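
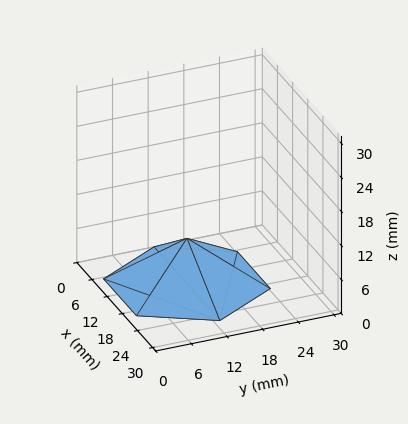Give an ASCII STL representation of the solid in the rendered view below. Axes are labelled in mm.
Reading the render: the shape is a regular 6-sided pyramid, base circumscribed radius ≈ 13 mm, apex at z ≈ 8 mm (dimensions read to the nearest mm from the axis ticks). For the STL, each face is triangulated and given an outward normal.

solid part
  facet normal 0.0000 0.0000 -1.0000
    outer loop
      vertex 6.500 24.258 0.000
      vertex 19.500 24.258 0.000
      vertex 26.000 13.000 0.000
    endloop
  endfacet
  facet normal 0.0000 0.0000 -1.0000
    outer loop
      vertex 0.000 13.000 0.000
      vertex 6.500 24.258 0.000
      vertex 26.000 13.000 0.000
    endloop
  endfacet
  facet normal 0.0000 0.0000 -1.0000
    outer loop
      vertex 6.500 1.742 0.000
      vertex 0.000 13.000 0.000
      vertex 26.000 13.000 0.000
    endloop
  endfacet
  facet normal 0.0000 0.0000 -1.0000
    outer loop
      vertex 19.500 1.742 0.000
      vertex 6.500 1.742 0.000
      vertex 26.000 13.000 0.000
    endloop
  endfacet
  facet normal 0.5016 0.2896 0.8152
    outer loop
      vertex 26.000 13.000 0.000
      vertex 19.500 24.258 0.000
      vertex 13.000 13.000 8.000
    endloop
  endfacet
  facet normal 0.0000 0.5793 0.8151
    outer loop
      vertex 19.500 24.258 0.000
      vertex 6.500 24.258 0.000
      vertex 13.000 13.000 8.000
    endloop
  endfacet
  facet normal -0.5016 0.2896 0.8152
    outer loop
      vertex 6.500 24.258 0.000
      vertex 0.000 13.000 0.000
      vertex 13.000 13.000 8.000
    endloop
  endfacet
  facet normal -0.5016 -0.2896 0.8152
    outer loop
      vertex 0.000 13.000 0.000
      vertex 6.500 1.742 0.000
      vertex 13.000 13.000 8.000
    endloop
  endfacet
  facet normal 0.0000 -0.5793 0.8151
    outer loop
      vertex 6.500 1.742 0.000
      vertex 19.500 1.742 0.000
      vertex 13.000 13.000 8.000
    endloop
  endfacet
  facet normal 0.5016 -0.2896 0.8152
    outer loop
      vertex 19.500 1.742 0.000
      vertex 26.000 13.000 0.000
      vertex 13.000 13.000 8.000
    endloop
  endfacet
endsolid part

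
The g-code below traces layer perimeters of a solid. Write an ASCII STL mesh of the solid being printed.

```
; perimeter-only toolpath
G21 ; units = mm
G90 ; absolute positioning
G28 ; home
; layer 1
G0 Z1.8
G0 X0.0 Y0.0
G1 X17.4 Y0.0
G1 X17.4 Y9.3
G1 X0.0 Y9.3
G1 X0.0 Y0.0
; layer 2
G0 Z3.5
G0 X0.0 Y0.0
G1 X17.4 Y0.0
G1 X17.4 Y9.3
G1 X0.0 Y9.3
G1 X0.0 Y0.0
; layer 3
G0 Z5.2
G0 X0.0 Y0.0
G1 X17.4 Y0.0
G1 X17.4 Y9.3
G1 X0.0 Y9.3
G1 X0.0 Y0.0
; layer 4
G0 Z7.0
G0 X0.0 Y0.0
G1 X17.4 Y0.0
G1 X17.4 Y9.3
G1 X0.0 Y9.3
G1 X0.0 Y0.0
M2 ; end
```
solid part
  facet normal 0.0000 0.0000 -1.0000
    outer loop
      vertex 17.4 9.3 0.0
      vertex 17.4 0.0 0.0
      vertex 0.0 0.0 0.0
    endloop
  endfacet
  facet normal 0.0000 0.0000 -1.0000
    outer loop
      vertex 0.0 9.3 0.0
      vertex 17.4 9.3 0.0
      vertex 0.0 0.0 0.0
    endloop
  endfacet
  facet normal 0.0000 0.0000 1.0000
    outer loop
      vertex 0.0 0.0 7.0
      vertex 17.4 0.0 7.0
      vertex 17.4 9.3 7.0
    endloop
  endfacet
  facet normal 0.0000 0.0000 1.0000
    outer loop
      vertex 0.0 0.0 7.0
      vertex 17.4 9.3 7.0
      vertex 0.0 9.3 7.0
    endloop
  endfacet
  facet normal 0.0000 -1.0000 0.0000
    outer loop
      vertex 0.0 0.0 0.0
      vertex 17.4 0.0 0.0
      vertex 17.4 0.0 7.0
    endloop
  endfacet
  facet normal 0.0000 -1.0000 0.0000
    outer loop
      vertex 0.0 0.0 0.0
      vertex 17.4 0.0 7.0
      vertex 0.0 0.0 7.0
    endloop
  endfacet
  facet normal 0.0000 1.0000 0.0000
    outer loop
      vertex 17.4 9.3 7.0
      vertex 17.4 9.3 0.0
      vertex 0.0 9.3 0.0
    endloop
  endfacet
  facet normal 0.0000 1.0000 0.0000
    outer loop
      vertex 0.0 9.3 7.0
      vertex 17.4 9.3 7.0
      vertex 0.0 9.3 0.0
    endloop
  endfacet
  facet normal -1.0000 0.0000 0.0000
    outer loop
      vertex 0.0 9.3 7.0
      vertex 0.0 9.3 0.0
      vertex 0.0 0.0 0.0
    endloop
  endfacet
  facet normal -1.0000 0.0000 0.0000
    outer loop
      vertex 0.0 0.0 7.0
      vertex 0.0 9.3 7.0
      vertex 0.0 0.0 0.0
    endloop
  endfacet
  facet normal 1.0000 0.0000 0.0000
    outer loop
      vertex 17.4 0.0 0.0
      vertex 17.4 9.3 0.0
      vertex 17.4 9.3 7.0
    endloop
  endfacet
  facet normal 1.0000 0.0000 0.0000
    outer loop
      vertex 17.4 0.0 0.0
      vertex 17.4 9.3 7.0
      vertex 17.4 0.0 7.0
    endloop
  endfacet
endsolid part

The G0 Z moves step by Δz≈1.8 mm. Every layer's G1 loop is the same polygon, so the solid is a straight extrusion of it from z=0 to z≈7. Closing with flat bottom and top caps and triangulating gives 12 facets — a rectangular box, roughly 17.4 × 9.3 mm footprint and 7 mm tall.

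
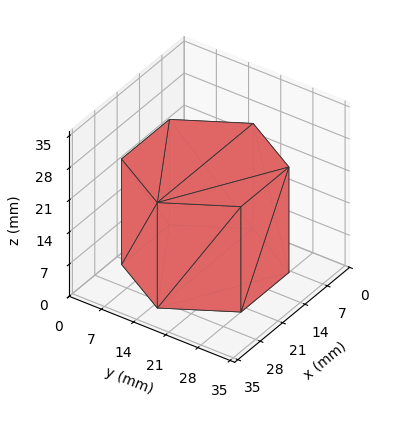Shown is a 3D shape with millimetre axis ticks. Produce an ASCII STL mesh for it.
Reading the render: the shape is a regular 6-sided prism (a cylinder approximated with 6 flat sides), circumscribed radius ≈ 15 mm, height ≈ 23 mm (dimensions read to the nearest mm from the axis ticks). For the STL, each face is triangulated and given an outward normal.

solid part
  facet normal 0.0000 0.0000 -1.0000
    outer loop
      vertex 7.50 27.99 0.00
      vertex 22.50 27.99 0.00
      vertex 30.00 15.00 0.00
    endloop
  endfacet
  facet normal 0.0000 0.0000 -1.0000
    outer loop
      vertex 0.00 15.00 0.00
      vertex 7.50 27.99 0.00
      vertex 30.00 15.00 0.00
    endloop
  endfacet
  facet normal 0.0000 0.0000 -1.0000
    outer loop
      vertex 7.50 2.01 0.00
      vertex 0.00 15.00 0.00
      vertex 30.00 15.00 0.00
    endloop
  endfacet
  facet normal 0.0000 0.0000 -1.0000
    outer loop
      vertex 22.50 2.01 0.00
      vertex 7.50 2.01 0.00
      vertex 30.00 15.00 0.00
    endloop
  endfacet
  facet normal 0.0000 0.0000 1.0000
    outer loop
      vertex 30.00 15.00 23.00
      vertex 22.50 27.99 23.00
      vertex 7.50 27.99 23.00
    endloop
  endfacet
  facet normal 0.0000 0.0000 1.0000
    outer loop
      vertex 30.00 15.00 23.00
      vertex 7.50 27.99 23.00
      vertex 0.00 15.00 23.00
    endloop
  endfacet
  facet normal 0.0000 0.0000 1.0000
    outer loop
      vertex 30.00 15.00 23.00
      vertex 0.00 15.00 23.00
      vertex 7.50 2.01 23.00
    endloop
  endfacet
  facet normal 0.0000 0.0000 1.0000
    outer loop
      vertex 30.00 15.00 23.00
      vertex 7.50 2.01 23.00
      vertex 22.50 2.01 23.00
    endloop
  endfacet
  facet normal 0.8660 0.5000 0.0000
    outer loop
      vertex 30.00 15.00 0.00
      vertex 22.50 27.99 0.00
      vertex 22.50 27.99 23.00
    endloop
  endfacet
  facet normal 0.8660 0.5000 0.0000
    outer loop
      vertex 30.00 15.00 0.00
      vertex 22.50 27.99 23.00
      vertex 30.00 15.00 23.00
    endloop
  endfacet
  facet normal 0.0000 1.0000 0.0000
    outer loop
      vertex 22.50 27.99 0.00
      vertex 7.50 27.99 0.00
      vertex 7.50 27.99 23.00
    endloop
  endfacet
  facet normal 0.0000 1.0000 0.0000
    outer loop
      vertex 22.50 27.99 0.00
      vertex 7.50 27.99 23.00
      vertex 22.50 27.99 23.00
    endloop
  endfacet
  facet normal -0.8660 0.5000 0.0000
    outer loop
      vertex 7.50 27.99 0.00
      vertex 0.00 15.00 0.00
      vertex 0.00 15.00 23.00
    endloop
  endfacet
  facet normal -0.8660 0.5000 0.0000
    outer loop
      vertex 7.50 27.99 0.00
      vertex 0.00 15.00 23.00
      vertex 7.50 27.99 23.00
    endloop
  endfacet
  facet normal -0.8660 -0.5000 0.0000
    outer loop
      vertex 0.00 15.00 0.00
      vertex 7.50 2.01 0.00
      vertex 7.50 2.01 23.00
    endloop
  endfacet
  facet normal -0.8660 -0.5000 0.0000
    outer loop
      vertex 0.00 15.00 0.00
      vertex 7.50 2.01 23.00
      vertex 0.00 15.00 23.00
    endloop
  endfacet
  facet normal 0.0000 -1.0000 0.0000
    outer loop
      vertex 7.50 2.01 0.00
      vertex 22.50 2.01 0.00
      vertex 22.50 2.01 23.00
    endloop
  endfacet
  facet normal 0.0000 -1.0000 0.0000
    outer loop
      vertex 7.50 2.01 0.00
      vertex 22.50 2.01 23.00
      vertex 7.50 2.01 23.00
    endloop
  endfacet
  facet normal 0.8660 -0.5000 0.0000
    outer loop
      vertex 22.50 2.01 0.00
      vertex 30.00 15.00 0.00
      vertex 30.00 15.00 23.00
    endloop
  endfacet
  facet normal 0.8660 -0.5000 0.0000
    outer loop
      vertex 22.50 2.01 0.00
      vertex 30.00 15.00 23.00
      vertex 22.50 2.01 23.00
    endloop
  endfacet
endsolid part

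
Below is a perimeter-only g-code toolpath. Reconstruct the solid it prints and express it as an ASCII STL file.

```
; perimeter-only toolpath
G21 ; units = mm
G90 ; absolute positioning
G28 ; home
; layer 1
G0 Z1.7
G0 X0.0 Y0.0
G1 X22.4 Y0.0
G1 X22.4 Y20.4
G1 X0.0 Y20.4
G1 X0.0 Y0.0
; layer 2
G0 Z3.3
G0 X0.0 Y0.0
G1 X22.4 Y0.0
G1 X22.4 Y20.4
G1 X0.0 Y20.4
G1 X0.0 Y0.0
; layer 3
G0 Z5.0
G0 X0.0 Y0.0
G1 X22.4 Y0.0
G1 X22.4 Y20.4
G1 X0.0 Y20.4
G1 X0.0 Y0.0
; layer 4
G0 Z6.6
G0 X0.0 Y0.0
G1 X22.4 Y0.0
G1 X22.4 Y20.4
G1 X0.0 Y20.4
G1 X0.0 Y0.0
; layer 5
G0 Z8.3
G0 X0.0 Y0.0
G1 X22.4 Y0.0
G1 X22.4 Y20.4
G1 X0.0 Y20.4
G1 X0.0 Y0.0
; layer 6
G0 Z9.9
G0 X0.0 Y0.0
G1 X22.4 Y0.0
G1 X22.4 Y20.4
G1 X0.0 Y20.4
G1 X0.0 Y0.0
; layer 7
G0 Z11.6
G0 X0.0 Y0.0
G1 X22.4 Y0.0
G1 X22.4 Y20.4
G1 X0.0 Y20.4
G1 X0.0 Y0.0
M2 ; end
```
solid part
  facet normal 0.0000 0.0000 -1.0000
    outer loop
      vertex 22.4 20.4 0.0
      vertex 22.4 0.0 0.0
      vertex 0.0 0.0 0.0
    endloop
  endfacet
  facet normal 0.0000 0.0000 -1.0000
    outer loop
      vertex 0.0 20.4 0.0
      vertex 22.4 20.4 0.0
      vertex 0.0 0.0 0.0
    endloop
  endfacet
  facet normal 0.0000 0.0000 1.0000
    outer loop
      vertex 0.0 0.0 11.6
      vertex 22.4 0.0 11.6
      vertex 22.4 20.4 11.6
    endloop
  endfacet
  facet normal 0.0000 0.0000 1.0000
    outer loop
      vertex 0.0 0.0 11.6
      vertex 22.4 20.4 11.6
      vertex 0.0 20.4 11.6
    endloop
  endfacet
  facet normal 0.0000 -1.0000 0.0000
    outer loop
      vertex 0.0 0.0 0.0
      vertex 22.4 0.0 0.0
      vertex 22.4 0.0 11.6
    endloop
  endfacet
  facet normal 0.0000 -1.0000 0.0000
    outer loop
      vertex 0.0 0.0 0.0
      vertex 22.4 0.0 11.6
      vertex 0.0 0.0 11.6
    endloop
  endfacet
  facet normal 0.0000 1.0000 0.0000
    outer loop
      vertex 22.4 20.4 11.6
      vertex 22.4 20.4 0.0
      vertex 0.0 20.4 0.0
    endloop
  endfacet
  facet normal 0.0000 1.0000 0.0000
    outer loop
      vertex 0.0 20.4 11.6
      vertex 22.4 20.4 11.6
      vertex 0.0 20.4 0.0
    endloop
  endfacet
  facet normal -1.0000 0.0000 0.0000
    outer loop
      vertex 0.0 20.4 11.6
      vertex 0.0 20.4 0.0
      vertex 0.0 0.0 0.0
    endloop
  endfacet
  facet normal -1.0000 0.0000 0.0000
    outer loop
      vertex 0.0 0.0 11.6
      vertex 0.0 20.4 11.6
      vertex 0.0 0.0 0.0
    endloop
  endfacet
  facet normal 1.0000 0.0000 0.0000
    outer loop
      vertex 22.4 0.0 0.0
      vertex 22.4 20.4 0.0
      vertex 22.4 20.4 11.6
    endloop
  endfacet
  facet normal 1.0000 0.0000 0.0000
    outer loop
      vertex 22.4 0.0 0.0
      vertex 22.4 20.4 11.6
      vertex 22.4 0.0 11.6
    endloop
  endfacet
endsolid part

The G0 Z moves step by Δz≈1.7 mm. Every layer's G1 loop is the same polygon, so the solid is a straight extrusion of it from z=0 to z≈11.6. Closing with flat bottom and top caps and triangulating gives 12 facets — a rectangular box, roughly 22.4 × 20.4 mm footprint and 11.6 mm tall.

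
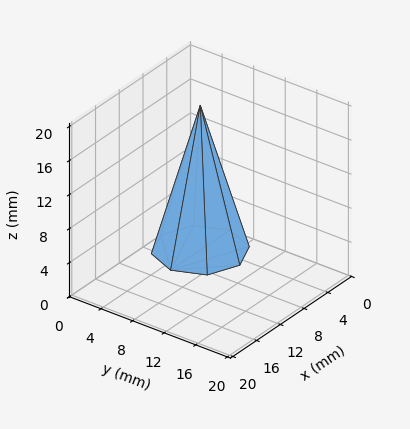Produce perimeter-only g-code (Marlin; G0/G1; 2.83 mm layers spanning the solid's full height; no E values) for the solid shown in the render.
Reading the render: the shape is a regular 8-sided pyramid, base circumscribed radius ≈ 5 mm, apex at z ≈ 17 mm (dimensions read to the nearest mm from the axis ticks). For the g-code, the solid's height is divided into equal slices at the stated Δz and each level perimeter traced with G1 moves after a G0 lift.

; perimeter-only toolpath
G21 ; units = mm
G90 ; absolute positioning
G28 ; home
; layer 1
G0 Z2.83
G0 X9.17 Y5.00
G1 X7.95 Y7.95
G1 X5.00 Y9.17
G1 X2.05 Y7.95
G1 X0.83 Y5.00
G1 X2.05 Y2.05
G1 X5.00 Y0.83
G1 X7.95 Y2.05
G1 X9.17 Y5.00
; layer 2
G0 Z5.67
G0 X8.33 Y5.00
G1 X7.36 Y7.36
G1 X5.00 Y8.33
G1 X2.64 Y7.36
G1 X1.67 Y5.00
G1 X2.64 Y2.64
G1 X5.00 Y1.67
G1 X7.36 Y2.64
G1 X8.33 Y5.00
; layer 3
G0 Z8.50
G0 X7.50 Y5.00
G1 X6.77 Y6.77
G1 X5.00 Y7.50
G1 X3.23 Y6.77
G1 X2.50 Y5.00
G1 X3.23 Y3.23
G1 X5.00 Y2.50
G1 X6.77 Y3.23
G1 X7.50 Y5.00
; layer 4
G0 Z11.33
G0 X6.67 Y5.00
G1 X6.18 Y6.18
G1 X5.00 Y6.67
G1 X3.82 Y6.18
G1 X3.33 Y5.00
G1 X3.82 Y3.82
G1 X5.00 Y3.33
G1 X6.18 Y3.82
G1 X6.67 Y5.00
; layer 5
G0 Z14.17
G0 X5.83 Y5.00
G1 X5.59 Y5.59
G1 X5.00 Y5.83
G1 X4.41 Y5.59
G1 X4.17 Y5.00
G1 X4.41 Y4.41
G1 X5.00 Y4.17
G1 X5.59 Y4.41
G1 X5.83 Y5.00
M2 ; end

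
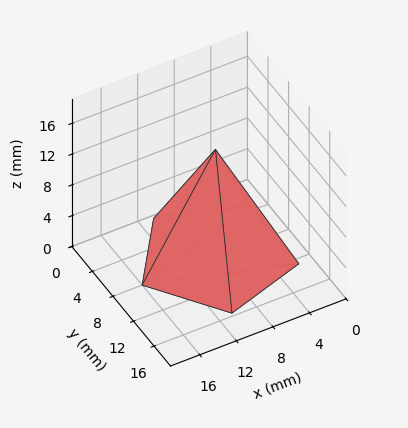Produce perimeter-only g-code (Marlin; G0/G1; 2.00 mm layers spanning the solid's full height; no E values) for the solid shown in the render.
Reading the render: the shape is a regular 5-sided pyramid, base circumscribed radius ≈ 8 mm, apex at z ≈ 14 mm (dimensions read to the nearest mm from the axis ticks). For the g-code, the solid's height is divided into equal slices at the stated Δz and each level perimeter traced with G1 moves after a G0 lift.

; perimeter-only toolpath
G21 ; units = mm
G90 ; absolute positioning
G28 ; home
; layer 1
G0 Z2.00
G0 X14.86 Y8.00
G1 X10.12 Y14.52
G1 X2.45 Y12.03
G1 X2.45 Y3.97
G1 X10.12 Y1.48
G1 X14.86 Y8.00
; layer 2
G0 Z4.00
G0 X13.71 Y8.00
G1 X9.76 Y13.44
G1 X3.38 Y11.36
G1 X3.38 Y4.64
G1 X9.76 Y2.56
G1 X13.71 Y8.00
; layer 3
G0 Z6.00
G0 X12.57 Y8.00
G1 X9.41 Y12.35
G1 X4.30 Y10.69
G1 X4.30 Y5.31
G1 X9.41 Y3.65
G1 X12.57 Y8.00
; layer 4
G0 Z8.00
G0 X11.43 Y8.00
G1 X9.06 Y11.26
G1 X5.23 Y10.01
G1 X5.23 Y5.99
G1 X9.06 Y4.74
G1 X11.43 Y8.00
; layer 5
G0 Z10.00
G0 X10.29 Y8.00
G1 X8.71 Y10.17
G1 X6.15 Y9.34
G1 X6.15 Y6.66
G1 X8.71 Y5.83
G1 X10.29 Y8.00
; layer 6
G0 Z12.00
G0 X9.14 Y8.00
G1 X8.35 Y9.09
G1 X7.08 Y8.67
G1 X7.08 Y7.33
G1 X8.35 Y6.91
G1 X9.14 Y8.00
M2 ; end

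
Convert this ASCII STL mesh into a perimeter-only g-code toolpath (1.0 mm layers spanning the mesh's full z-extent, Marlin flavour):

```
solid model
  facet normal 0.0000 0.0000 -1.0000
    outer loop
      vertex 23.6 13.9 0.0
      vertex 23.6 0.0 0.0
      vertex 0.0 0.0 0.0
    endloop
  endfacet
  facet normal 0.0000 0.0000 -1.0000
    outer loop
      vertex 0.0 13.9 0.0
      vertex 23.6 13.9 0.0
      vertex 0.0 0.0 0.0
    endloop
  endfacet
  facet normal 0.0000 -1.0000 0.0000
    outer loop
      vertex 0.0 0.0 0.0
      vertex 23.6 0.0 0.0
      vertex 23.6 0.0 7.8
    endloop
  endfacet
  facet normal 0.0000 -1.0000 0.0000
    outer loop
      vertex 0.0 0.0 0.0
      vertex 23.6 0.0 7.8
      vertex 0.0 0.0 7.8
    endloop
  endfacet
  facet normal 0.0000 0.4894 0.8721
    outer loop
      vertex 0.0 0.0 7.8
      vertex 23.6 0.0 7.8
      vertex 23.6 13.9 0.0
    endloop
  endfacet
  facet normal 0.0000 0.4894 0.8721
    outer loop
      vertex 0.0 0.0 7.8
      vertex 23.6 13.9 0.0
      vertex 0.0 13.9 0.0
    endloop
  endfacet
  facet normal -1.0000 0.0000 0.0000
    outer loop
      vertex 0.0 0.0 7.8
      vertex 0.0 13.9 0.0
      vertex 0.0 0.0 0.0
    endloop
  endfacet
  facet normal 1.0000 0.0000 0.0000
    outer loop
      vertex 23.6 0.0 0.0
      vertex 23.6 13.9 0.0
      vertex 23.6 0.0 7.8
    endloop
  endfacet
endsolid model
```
; perimeter-only toolpath
G21 ; units = mm
G90 ; absolute positioning
G28 ; home
; layer 1
G0 Z1.0
G0 X0.0 Y0.0
G1 X23.6 Y0.0
G1 X23.6 Y12.2
G1 X0.0 Y12.2
G1 X0.0 Y0.0
; layer 2
G0 Z1.9
G0 X0.0 Y0.0
G1 X23.6 Y0.0
G1 X23.6 Y10.4
G1 X0.0 Y10.4
G1 X0.0 Y0.0
; layer 3
G0 Z2.9
G0 X0.0 Y0.0
G1 X23.6 Y0.0
G1 X23.6 Y8.7
G1 X0.0 Y8.7
G1 X0.0 Y0.0
; layer 4
G0 Z3.9
G0 X0.0 Y0.0
G1 X23.6 Y0.0
G1 X23.6 Y7.0
G1 X0.0 Y7.0
G1 X0.0 Y0.0
; layer 5
G0 Z4.9
G0 X0.0 Y0.0
G1 X23.6 Y0.0
G1 X23.6 Y5.2
G1 X0.0 Y5.2
G1 X0.0 Y0.0
; layer 6
G0 Z5.8
G0 X0.0 Y0.0
G1 X23.6 Y0.0
G1 X23.6 Y3.5
G1 X0.0 Y3.5
G1 X0.0 Y0.0
; layer 7
G0 Z6.8
G0 X0.0 Y0.0
G1 X23.6 Y0.0
G1 X23.6 Y1.7
G1 X0.0 Y1.7
G1 X0.0 Y0.0
M2 ; end

The solid is a wedge (ramp): 23.6 × 13.9 mm base, rising to 7.8 mm along the y=0 edge and sloping linearly to z=0 at y=13.9. Slicing at Δz = 1.0 mm — 8 equal slices spanning the solid's height, so layer i sits at z = i·h/8 — gives 7 non-empty perimeters. Each is a 4-segment closed polygon; G0 lifts to the layer z and rapids to the start vertex, then G1 traces the edges. The cross-section shrinks linearly with z (the slice at the apex is degenerate and omitted).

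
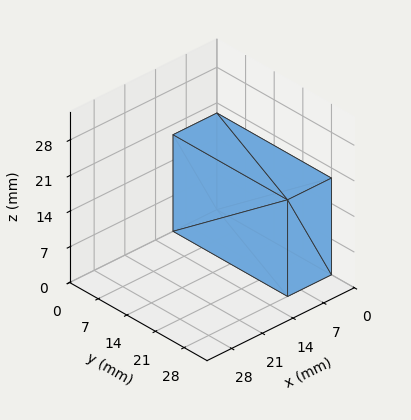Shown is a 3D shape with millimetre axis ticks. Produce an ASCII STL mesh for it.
Reading the render: the shape is a rectangular box, roughly 10 × 28 mm footprint and 19 mm tall (dimensions read to the nearest mm from the axis ticks). For the STL, each face is triangulated and given an outward normal.

solid part
  facet normal 0.0000 0.0000 -1.0000
    outer loop
      vertex 10.00 28.00 0.00
      vertex 10.00 0.00 0.00
      vertex 0.00 0.00 0.00
    endloop
  endfacet
  facet normal 0.0000 0.0000 -1.0000
    outer loop
      vertex 0.00 28.00 0.00
      vertex 10.00 28.00 0.00
      vertex 0.00 0.00 0.00
    endloop
  endfacet
  facet normal 0.0000 0.0000 1.0000
    outer loop
      vertex 0.00 0.00 19.00
      vertex 10.00 0.00 19.00
      vertex 10.00 28.00 19.00
    endloop
  endfacet
  facet normal 0.0000 0.0000 1.0000
    outer loop
      vertex 0.00 0.00 19.00
      vertex 10.00 28.00 19.00
      vertex 0.00 28.00 19.00
    endloop
  endfacet
  facet normal 0.0000 -1.0000 0.0000
    outer loop
      vertex 0.00 0.00 0.00
      vertex 10.00 0.00 0.00
      vertex 10.00 0.00 19.00
    endloop
  endfacet
  facet normal 0.0000 -1.0000 0.0000
    outer loop
      vertex 0.00 0.00 0.00
      vertex 10.00 0.00 19.00
      vertex 0.00 0.00 19.00
    endloop
  endfacet
  facet normal 0.0000 1.0000 0.0000
    outer loop
      vertex 10.00 28.00 19.00
      vertex 10.00 28.00 0.00
      vertex 0.00 28.00 0.00
    endloop
  endfacet
  facet normal 0.0000 1.0000 0.0000
    outer loop
      vertex 0.00 28.00 19.00
      vertex 10.00 28.00 19.00
      vertex 0.00 28.00 0.00
    endloop
  endfacet
  facet normal -1.0000 0.0000 0.0000
    outer loop
      vertex 0.00 28.00 19.00
      vertex 0.00 28.00 0.00
      vertex 0.00 0.00 0.00
    endloop
  endfacet
  facet normal -1.0000 0.0000 0.0000
    outer loop
      vertex 0.00 0.00 19.00
      vertex 0.00 28.00 19.00
      vertex 0.00 0.00 0.00
    endloop
  endfacet
  facet normal 1.0000 0.0000 0.0000
    outer loop
      vertex 10.00 0.00 0.00
      vertex 10.00 28.00 0.00
      vertex 10.00 28.00 19.00
    endloop
  endfacet
  facet normal 1.0000 0.0000 0.0000
    outer loop
      vertex 10.00 0.00 0.00
      vertex 10.00 28.00 19.00
      vertex 10.00 0.00 19.00
    endloop
  endfacet
endsolid part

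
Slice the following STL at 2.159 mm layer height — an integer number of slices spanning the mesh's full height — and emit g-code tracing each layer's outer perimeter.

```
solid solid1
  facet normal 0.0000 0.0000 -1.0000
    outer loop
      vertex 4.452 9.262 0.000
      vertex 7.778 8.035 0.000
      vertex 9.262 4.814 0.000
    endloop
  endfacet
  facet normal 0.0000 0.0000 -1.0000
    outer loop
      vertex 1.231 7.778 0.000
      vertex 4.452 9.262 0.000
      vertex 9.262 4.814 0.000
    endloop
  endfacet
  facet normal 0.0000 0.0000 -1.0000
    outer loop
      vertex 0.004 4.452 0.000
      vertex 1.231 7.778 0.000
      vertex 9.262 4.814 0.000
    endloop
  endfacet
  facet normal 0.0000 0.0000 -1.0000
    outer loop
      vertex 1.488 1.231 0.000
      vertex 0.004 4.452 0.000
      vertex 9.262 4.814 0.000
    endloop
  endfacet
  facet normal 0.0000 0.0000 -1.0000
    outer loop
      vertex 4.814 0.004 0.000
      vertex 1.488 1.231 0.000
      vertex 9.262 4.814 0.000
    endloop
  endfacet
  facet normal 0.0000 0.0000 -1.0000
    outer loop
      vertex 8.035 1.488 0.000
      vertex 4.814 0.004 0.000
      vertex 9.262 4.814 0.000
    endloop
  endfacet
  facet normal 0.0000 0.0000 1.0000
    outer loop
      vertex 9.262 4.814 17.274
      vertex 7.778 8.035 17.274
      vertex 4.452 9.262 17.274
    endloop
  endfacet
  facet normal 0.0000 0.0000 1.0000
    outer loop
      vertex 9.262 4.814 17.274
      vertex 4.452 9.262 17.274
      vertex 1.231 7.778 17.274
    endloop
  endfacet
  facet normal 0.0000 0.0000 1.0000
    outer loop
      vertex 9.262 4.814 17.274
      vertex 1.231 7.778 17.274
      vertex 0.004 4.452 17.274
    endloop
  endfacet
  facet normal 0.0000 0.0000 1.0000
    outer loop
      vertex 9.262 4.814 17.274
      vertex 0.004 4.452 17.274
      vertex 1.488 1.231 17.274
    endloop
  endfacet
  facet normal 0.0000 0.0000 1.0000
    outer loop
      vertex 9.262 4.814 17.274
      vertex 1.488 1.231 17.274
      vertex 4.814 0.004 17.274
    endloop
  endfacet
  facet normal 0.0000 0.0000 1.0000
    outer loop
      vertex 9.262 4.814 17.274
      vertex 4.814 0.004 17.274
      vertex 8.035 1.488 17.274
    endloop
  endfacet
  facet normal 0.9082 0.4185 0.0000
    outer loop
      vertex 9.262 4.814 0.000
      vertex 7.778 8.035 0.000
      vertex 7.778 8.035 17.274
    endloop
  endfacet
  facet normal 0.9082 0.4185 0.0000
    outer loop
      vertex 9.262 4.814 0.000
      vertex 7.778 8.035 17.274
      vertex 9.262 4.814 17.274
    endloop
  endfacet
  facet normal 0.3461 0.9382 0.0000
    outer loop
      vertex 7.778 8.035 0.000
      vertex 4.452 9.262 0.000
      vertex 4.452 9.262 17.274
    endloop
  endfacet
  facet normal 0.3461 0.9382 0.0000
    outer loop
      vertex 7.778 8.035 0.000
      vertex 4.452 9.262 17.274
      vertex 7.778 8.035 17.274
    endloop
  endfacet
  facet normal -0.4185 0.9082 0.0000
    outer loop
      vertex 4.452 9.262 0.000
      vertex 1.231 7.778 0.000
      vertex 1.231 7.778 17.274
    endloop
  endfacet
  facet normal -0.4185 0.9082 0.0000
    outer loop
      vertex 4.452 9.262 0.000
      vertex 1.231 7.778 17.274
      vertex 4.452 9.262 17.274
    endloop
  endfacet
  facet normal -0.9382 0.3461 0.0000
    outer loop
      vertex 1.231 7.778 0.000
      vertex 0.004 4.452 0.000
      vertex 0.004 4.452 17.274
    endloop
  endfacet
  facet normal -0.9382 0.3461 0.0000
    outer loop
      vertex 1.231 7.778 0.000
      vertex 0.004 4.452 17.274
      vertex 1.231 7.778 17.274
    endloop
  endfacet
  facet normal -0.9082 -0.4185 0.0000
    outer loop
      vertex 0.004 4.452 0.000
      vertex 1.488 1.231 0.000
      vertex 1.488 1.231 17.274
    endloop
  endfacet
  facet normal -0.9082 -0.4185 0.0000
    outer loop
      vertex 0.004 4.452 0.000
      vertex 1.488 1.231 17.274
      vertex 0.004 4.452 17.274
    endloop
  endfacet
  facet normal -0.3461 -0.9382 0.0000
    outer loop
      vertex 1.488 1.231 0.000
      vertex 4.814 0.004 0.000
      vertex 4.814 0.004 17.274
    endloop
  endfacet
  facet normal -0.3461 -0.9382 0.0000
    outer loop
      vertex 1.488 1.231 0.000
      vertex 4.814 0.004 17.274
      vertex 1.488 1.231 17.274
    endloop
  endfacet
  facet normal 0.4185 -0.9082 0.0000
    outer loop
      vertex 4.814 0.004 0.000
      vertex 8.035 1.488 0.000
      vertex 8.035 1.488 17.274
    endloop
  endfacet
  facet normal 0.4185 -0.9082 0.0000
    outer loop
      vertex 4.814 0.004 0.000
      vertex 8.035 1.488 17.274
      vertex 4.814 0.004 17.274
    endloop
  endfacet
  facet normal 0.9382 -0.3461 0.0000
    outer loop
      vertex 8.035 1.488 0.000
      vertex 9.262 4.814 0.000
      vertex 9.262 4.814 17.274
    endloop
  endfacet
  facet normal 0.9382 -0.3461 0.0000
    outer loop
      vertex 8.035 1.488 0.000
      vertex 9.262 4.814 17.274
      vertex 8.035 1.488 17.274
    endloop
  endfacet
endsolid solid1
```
; perimeter-only toolpath
G21 ; units = mm
G90 ; absolute positioning
G28 ; home
; layer 1
G0 Z2.159
G0 X9.262 Y4.814
G1 X7.778 Y8.035
G1 X4.452 Y9.262
G1 X1.231 Y7.778
G1 X0.004 Y4.452
G1 X1.488 Y1.231
G1 X4.814 Y0.004
G1 X8.035 Y1.488
G1 X9.262 Y4.814
; layer 2
G0 Z4.319
G0 X9.262 Y4.814
G1 X7.778 Y8.035
G1 X4.452 Y9.262
G1 X1.231 Y7.778
G1 X0.004 Y4.452
G1 X1.488 Y1.231
G1 X4.814 Y0.004
G1 X8.035 Y1.488
G1 X9.262 Y4.814
; layer 3
G0 Z6.478
G0 X9.262 Y4.814
G1 X7.778 Y8.035
G1 X4.452 Y9.262
G1 X1.231 Y7.778
G1 X0.004 Y4.452
G1 X1.488 Y1.231
G1 X4.814 Y0.004
G1 X8.035 Y1.488
G1 X9.262 Y4.814
; layer 4
G0 Z8.637
G0 X9.262 Y4.814
G1 X7.778 Y8.035
G1 X4.452 Y9.262
G1 X1.231 Y7.778
G1 X0.004 Y4.452
G1 X1.488 Y1.231
G1 X4.814 Y0.004
G1 X8.035 Y1.488
G1 X9.262 Y4.814
; layer 5
G0 Z10.796
G0 X9.262 Y4.814
G1 X7.778 Y8.035
G1 X4.452 Y9.262
G1 X1.231 Y7.778
G1 X0.004 Y4.452
G1 X1.488 Y1.231
G1 X4.814 Y0.004
G1 X8.035 Y1.488
G1 X9.262 Y4.814
; layer 6
G0 Z12.956
G0 X9.262 Y4.814
G1 X7.778 Y8.035
G1 X4.452 Y9.262
G1 X1.231 Y7.778
G1 X0.004 Y4.452
G1 X1.488 Y1.231
G1 X4.814 Y0.004
G1 X8.035 Y1.488
G1 X9.262 Y4.814
; layer 7
G0 Z15.115
G0 X9.262 Y4.814
G1 X7.778 Y8.035
G1 X4.452 Y9.262
G1 X1.231 Y7.778
G1 X0.004 Y4.452
G1 X1.488 Y1.231
G1 X4.814 Y0.004
G1 X8.035 Y1.488
G1 X9.262 Y4.814
; layer 8
G0 Z17.274
G0 X9.262 Y4.814
G1 X7.778 Y8.035
G1 X4.452 Y9.262
G1 X1.231 Y7.778
G1 X0.004 Y4.452
G1 X1.488 Y1.231
G1 X4.814 Y0.004
G1 X8.035 Y1.488
G1 X9.262 Y4.814
M2 ; end

The solid is a regular 8-sided prism (a cylinder approximated with 8 flat sides), circumscribed radius ≈ 4.63 mm, height ≈ 17.3 mm. Slicing at Δz = 2.159 mm — 8 equal slices spanning the solid's height, so layer i sits at z = i·h/8 — gives 8 non-empty perimeters. Each is a 8-segment closed polygon; G0 lifts to the layer z and rapids to the start vertex, then G1 traces the edges.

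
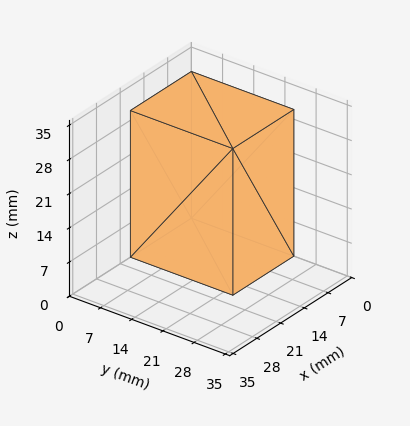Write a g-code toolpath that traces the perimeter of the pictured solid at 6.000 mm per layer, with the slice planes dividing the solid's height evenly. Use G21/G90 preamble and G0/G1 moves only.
Reading the render: the shape is a rectangular box, roughly 18 × 23 mm footprint and 30 mm tall (dimensions read to the nearest mm from the axis ticks). For the g-code, the solid's height is divided into equal slices at the stated Δz and each level perimeter traced with G1 moves after a G0 lift.

; perimeter-only toolpath
G21 ; units = mm
G90 ; absolute positioning
G28 ; home
; layer 1
G0 Z6.000
G0 X0.000 Y0.000
G1 X18.000 Y0.000
G1 X18.000 Y23.000
G1 X0.000 Y23.000
G1 X0.000 Y0.000
; layer 2
G0 Z12.000
G0 X0.000 Y0.000
G1 X18.000 Y0.000
G1 X18.000 Y23.000
G1 X0.000 Y23.000
G1 X0.000 Y0.000
; layer 3
G0 Z18.000
G0 X0.000 Y0.000
G1 X18.000 Y0.000
G1 X18.000 Y23.000
G1 X0.000 Y23.000
G1 X0.000 Y0.000
; layer 4
G0 Z24.000
G0 X0.000 Y0.000
G1 X18.000 Y0.000
G1 X18.000 Y23.000
G1 X0.000 Y23.000
G1 X0.000 Y0.000
; layer 5
G0 Z30.000
G0 X0.000 Y0.000
G1 X18.000 Y0.000
G1 X18.000 Y23.000
G1 X0.000 Y23.000
G1 X0.000 Y0.000
M2 ; end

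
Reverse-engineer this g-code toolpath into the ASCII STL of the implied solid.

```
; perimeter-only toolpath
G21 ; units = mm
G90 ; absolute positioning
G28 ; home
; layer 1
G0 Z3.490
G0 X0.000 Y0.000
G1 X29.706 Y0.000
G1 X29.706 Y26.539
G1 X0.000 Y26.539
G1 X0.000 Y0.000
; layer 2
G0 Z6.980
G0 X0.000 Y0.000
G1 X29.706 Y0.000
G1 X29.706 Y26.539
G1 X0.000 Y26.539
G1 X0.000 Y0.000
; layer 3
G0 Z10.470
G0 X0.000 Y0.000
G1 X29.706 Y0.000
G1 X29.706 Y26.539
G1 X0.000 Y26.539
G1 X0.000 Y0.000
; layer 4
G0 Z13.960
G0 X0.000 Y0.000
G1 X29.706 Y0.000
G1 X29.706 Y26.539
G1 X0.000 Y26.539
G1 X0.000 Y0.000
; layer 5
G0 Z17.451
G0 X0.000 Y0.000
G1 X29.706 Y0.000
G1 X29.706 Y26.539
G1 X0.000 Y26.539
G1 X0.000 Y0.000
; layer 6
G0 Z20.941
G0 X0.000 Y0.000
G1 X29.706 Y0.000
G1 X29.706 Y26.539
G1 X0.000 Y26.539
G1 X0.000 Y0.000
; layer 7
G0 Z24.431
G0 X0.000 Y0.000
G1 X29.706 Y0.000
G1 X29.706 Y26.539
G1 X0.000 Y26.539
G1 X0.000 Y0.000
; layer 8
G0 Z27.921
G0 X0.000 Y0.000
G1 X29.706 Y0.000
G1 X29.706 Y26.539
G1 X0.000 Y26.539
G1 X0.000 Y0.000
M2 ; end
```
solid part
  facet normal 0.0000 0.0000 -1.0000
    outer loop
      vertex 29.706 26.539 0.000
      vertex 29.706 0.000 0.000
      vertex 0.000 0.000 0.000
    endloop
  endfacet
  facet normal 0.0000 0.0000 -1.0000
    outer loop
      vertex 0.000 26.539 0.000
      vertex 29.706 26.539 0.000
      vertex 0.000 0.000 0.000
    endloop
  endfacet
  facet normal 0.0000 0.0000 1.0000
    outer loop
      vertex 0.000 0.000 27.921
      vertex 29.706 0.000 27.921
      vertex 29.706 26.539 27.921
    endloop
  endfacet
  facet normal 0.0000 0.0000 1.0000
    outer loop
      vertex 0.000 0.000 27.921
      vertex 29.706 26.539 27.921
      vertex 0.000 26.539 27.921
    endloop
  endfacet
  facet normal 0.0000 -1.0000 0.0000
    outer loop
      vertex 0.000 0.000 0.000
      vertex 29.706 0.000 0.000
      vertex 29.706 0.000 27.921
    endloop
  endfacet
  facet normal 0.0000 -1.0000 0.0000
    outer loop
      vertex 0.000 0.000 0.000
      vertex 29.706 0.000 27.921
      vertex 0.000 0.000 27.921
    endloop
  endfacet
  facet normal 0.0000 1.0000 0.0000
    outer loop
      vertex 29.706 26.539 27.921
      vertex 29.706 26.539 0.000
      vertex 0.000 26.539 0.000
    endloop
  endfacet
  facet normal 0.0000 1.0000 0.0000
    outer loop
      vertex 0.000 26.539 27.921
      vertex 29.706 26.539 27.921
      vertex 0.000 26.539 0.000
    endloop
  endfacet
  facet normal -1.0000 0.0000 0.0000
    outer loop
      vertex 0.000 26.539 27.921
      vertex 0.000 26.539 0.000
      vertex 0.000 0.000 0.000
    endloop
  endfacet
  facet normal -1.0000 0.0000 0.0000
    outer loop
      vertex 0.000 0.000 27.921
      vertex 0.000 26.539 27.921
      vertex 0.000 0.000 0.000
    endloop
  endfacet
  facet normal 1.0000 0.0000 0.0000
    outer loop
      vertex 29.706 0.000 0.000
      vertex 29.706 26.539 0.000
      vertex 29.706 26.539 27.921
    endloop
  endfacet
  facet normal 1.0000 0.0000 0.0000
    outer loop
      vertex 29.706 0.000 0.000
      vertex 29.706 26.539 27.921
      vertex 29.706 0.000 27.921
    endloop
  endfacet
endsolid part

The G0 Z moves step by Δz≈3.490 mm. Every layer's G1 loop is the same polygon, so the solid is a straight extrusion of it from z=0 to z≈27.9. Closing with flat bottom and top caps and triangulating gives 12 facets — a rectangular box, roughly 29.7 × 26.5 mm footprint and 27.9 mm tall.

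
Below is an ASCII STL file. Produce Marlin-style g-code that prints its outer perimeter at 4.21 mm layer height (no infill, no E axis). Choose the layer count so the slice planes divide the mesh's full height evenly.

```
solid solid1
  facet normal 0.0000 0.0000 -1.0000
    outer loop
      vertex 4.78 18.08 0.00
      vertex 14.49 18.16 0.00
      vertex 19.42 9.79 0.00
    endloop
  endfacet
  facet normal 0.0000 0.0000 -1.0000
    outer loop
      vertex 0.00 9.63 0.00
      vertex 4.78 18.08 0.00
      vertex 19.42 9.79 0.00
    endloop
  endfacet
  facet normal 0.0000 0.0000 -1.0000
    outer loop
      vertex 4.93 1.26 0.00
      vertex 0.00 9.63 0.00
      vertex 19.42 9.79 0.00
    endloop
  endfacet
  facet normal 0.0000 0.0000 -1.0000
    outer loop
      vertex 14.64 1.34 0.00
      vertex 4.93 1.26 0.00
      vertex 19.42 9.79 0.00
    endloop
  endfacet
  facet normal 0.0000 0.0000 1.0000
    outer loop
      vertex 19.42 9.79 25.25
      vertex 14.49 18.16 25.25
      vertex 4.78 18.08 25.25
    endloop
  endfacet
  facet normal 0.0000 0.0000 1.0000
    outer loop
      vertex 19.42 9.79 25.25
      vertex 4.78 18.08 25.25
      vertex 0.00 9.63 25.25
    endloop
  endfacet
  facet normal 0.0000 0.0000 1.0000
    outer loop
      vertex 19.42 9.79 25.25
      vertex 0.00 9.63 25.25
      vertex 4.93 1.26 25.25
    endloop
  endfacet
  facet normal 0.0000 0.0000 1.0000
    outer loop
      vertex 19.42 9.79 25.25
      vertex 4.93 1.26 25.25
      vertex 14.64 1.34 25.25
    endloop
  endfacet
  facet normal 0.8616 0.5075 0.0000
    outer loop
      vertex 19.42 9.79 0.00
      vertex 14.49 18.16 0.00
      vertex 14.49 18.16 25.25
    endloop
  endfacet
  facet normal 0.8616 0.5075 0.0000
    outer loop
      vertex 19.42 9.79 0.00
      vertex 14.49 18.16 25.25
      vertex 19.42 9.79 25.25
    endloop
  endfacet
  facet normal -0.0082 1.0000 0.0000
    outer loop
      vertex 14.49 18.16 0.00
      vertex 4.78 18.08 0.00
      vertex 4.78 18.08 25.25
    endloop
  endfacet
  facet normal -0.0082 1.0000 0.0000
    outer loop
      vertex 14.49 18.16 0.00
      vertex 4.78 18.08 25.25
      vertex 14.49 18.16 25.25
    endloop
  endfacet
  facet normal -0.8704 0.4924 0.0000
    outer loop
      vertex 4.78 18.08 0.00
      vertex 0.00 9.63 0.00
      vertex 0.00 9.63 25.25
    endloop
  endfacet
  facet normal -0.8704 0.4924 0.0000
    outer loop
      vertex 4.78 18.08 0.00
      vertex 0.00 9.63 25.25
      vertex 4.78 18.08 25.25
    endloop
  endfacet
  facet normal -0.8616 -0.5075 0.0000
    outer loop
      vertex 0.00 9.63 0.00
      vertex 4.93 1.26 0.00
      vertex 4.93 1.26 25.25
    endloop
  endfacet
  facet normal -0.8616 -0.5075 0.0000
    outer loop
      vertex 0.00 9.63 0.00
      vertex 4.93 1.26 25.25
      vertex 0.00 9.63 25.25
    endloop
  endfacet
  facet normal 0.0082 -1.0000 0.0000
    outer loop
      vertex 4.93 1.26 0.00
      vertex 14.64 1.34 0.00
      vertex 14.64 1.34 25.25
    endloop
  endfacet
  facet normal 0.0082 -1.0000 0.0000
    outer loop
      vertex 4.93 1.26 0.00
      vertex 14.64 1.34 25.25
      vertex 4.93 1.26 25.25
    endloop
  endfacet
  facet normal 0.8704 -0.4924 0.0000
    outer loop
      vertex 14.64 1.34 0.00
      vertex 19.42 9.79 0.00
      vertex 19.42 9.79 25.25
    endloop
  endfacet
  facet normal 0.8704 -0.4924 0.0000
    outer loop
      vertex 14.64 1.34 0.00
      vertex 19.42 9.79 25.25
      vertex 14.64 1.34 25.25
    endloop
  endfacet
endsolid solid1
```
; perimeter-only toolpath
G21 ; units = mm
G90 ; absolute positioning
G28 ; home
; layer 1
G0 Z4.21
G0 X19.42 Y9.79
G1 X14.49 Y18.16
G1 X4.78 Y18.08
G1 X0.00 Y9.63
G1 X4.93 Y1.26
G1 X14.64 Y1.34
G1 X19.42 Y9.79
; layer 2
G0 Z8.42
G0 X19.42 Y9.79
G1 X14.49 Y18.16
G1 X4.78 Y18.08
G1 X0.00 Y9.63
G1 X4.93 Y1.26
G1 X14.64 Y1.34
G1 X19.42 Y9.79
; layer 3
G0 Z12.62
G0 X19.42 Y9.79
G1 X14.49 Y18.16
G1 X4.78 Y18.08
G1 X0.00 Y9.63
G1 X4.93 Y1.26
G1 X14.64 Y1.34
G1 X19.42 Y9.79
; layer 4
G0 Z16.83
G0 X19.42 Y9.79
G1 X14.49 Y18.16
G1 X4.78 Y18.08
G1 X0.00 Y9.63
G1 X4.93 Y1.26
G1 X14.64 Y1.34
G1 X19.42 Y9.79
; layer 5
G0 Z21.04
G0 X19.42 Y9.79
G1 X14.49 Y18.16
G1 X4.78 Y18.08
G1 X0.00 Y9.63
G1 X4.93 Y1.26
G1 X14.64 Y1.34
G1 X19.42 Y9.79
; layer 6
G0 Z25.25
G0 X19.42 Y9.79
G1 X14.49 Y18.16
G1 X4.78 Y18.08
G1 X0.00 Y9.63
G1 X4.93 Y1.26
G1 X14.64 Y1.34
G1 X19.42 Y9.79
M2 ; end

The solid is a regular 6-sided prism (a cylinder approximated with 6 flat sides), circumscribed radius ≈ 9.71 mm, height ≈ 25.2 mm. Slicing at Δz = 4.21 mm — 6 equal slices spanning the solid's height, so layer i sits at z = i·h/6 — gives 6 non-empty perimeters. Each is a 6-segment closed polygon; G0 lifts to the layer z and rapids to the start vertex, then G1 traces the edges.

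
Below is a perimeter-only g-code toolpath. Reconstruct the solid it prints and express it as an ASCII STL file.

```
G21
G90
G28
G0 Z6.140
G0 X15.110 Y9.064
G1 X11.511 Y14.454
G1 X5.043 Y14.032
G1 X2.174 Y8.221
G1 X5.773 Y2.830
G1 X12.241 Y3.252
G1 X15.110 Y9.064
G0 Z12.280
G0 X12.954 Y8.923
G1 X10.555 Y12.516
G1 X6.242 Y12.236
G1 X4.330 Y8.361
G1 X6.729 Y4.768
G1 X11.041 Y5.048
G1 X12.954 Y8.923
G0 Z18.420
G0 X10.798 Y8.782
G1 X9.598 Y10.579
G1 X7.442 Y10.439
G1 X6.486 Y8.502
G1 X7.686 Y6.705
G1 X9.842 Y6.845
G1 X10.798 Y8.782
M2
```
solid part
  facet normal 0.0000 0.0000 -1.0000
    outer loop
      vertex 3.843 15.829 0.000
      vertex 12.467 16.391 0.000
      vertex 17.266 9.204 0.000
    endloop
  endfacet
  facet normal 0.0000 0.0000 -1.0000
    outer loop
      vertex 0.018 8.080 0.000
      vertex 3.843 15.829 0.000
      vertex 17.266 9.204 0.000
    endloop
  endfacet
  facet normal 0.0000 0.0000 -1.0000
    outer loop
      vertex 4.817 0.893 0.000
      vertex 0.018 8.080 0.000
      vertex 17.266 9.204 0.000
    endloop
  endfacet
  facet normal 0.0000 0.0000 -1.0000
    outer loop
      vertex 13.441 1.455 0.000
      vertex 4.817 0.893 0.000
      vertex 17.266 9.204 0.000
    endloop
  endfacet
  facet normal 0.7955 0.5312 0.2915
    outer loop
      vertex 17.266 9.204 0.000
      vertex 12.467 16.391 0.000
      vertex 8.642 8.642 24.560
    endloop
  endfacet
  facet normal -0.0622 0.9546 0.2915
    outer loop
      vertex 12.467 16.391 0.000
      vertex 3.843 15.829 0.000
      vertex 8.642 8.642 24.560
    endloop
  endfacet
  facet normal -0.8578 0.4234 0.2915
    outer loop
      vertex 3.843 15.829 0.000
      vertex 0.018 8.080 0.000
      vertex 8.642 8.642 24.560
    endloop
  endfacet
  facet normal -0.7955 -0.5312 0.2915
    outer loop
      vertex 0.018 8.080 0.000
      vertex 4.817 0.893 0.000
      vertex 8.642 8.642 24.560
    endloop
  endfacet
  facet normal 0.0622 -0.9546 0.2915
    outer loop
      vertex 4.817 0.893 0.000
      vertex 13.441 1.455 0.000
      vertex 8.642 8.642 24.560
    endloop
  endfacet
  facet normal 0.8578 -0.4234 0.2915
    outer loop
      vertex 13.441 1.455 0.000
      vertex 17.266 9.204 0.000
      vertex 8.642 8.642 24.560
    endloop
  endfacet
endsolid part

The G0 Z moves step by Δz≈6.140 mm. The G1 loops shrink linearly with z, so the solid tapers from its base footprint up to z≈24.6. Closing with a flat bottom cap and the tapered top and triangulating gives 10 facets — a regular 6-sided pyramid, base circumscribed radius ≈ 8.64 mm, apex at z ≈ 24.6 mm.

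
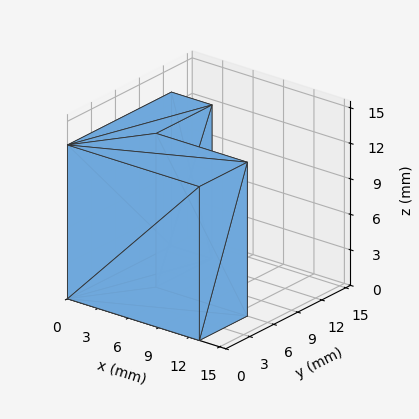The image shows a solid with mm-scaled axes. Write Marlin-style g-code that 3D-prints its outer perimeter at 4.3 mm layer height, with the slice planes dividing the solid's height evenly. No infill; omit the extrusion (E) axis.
Reading the render: the shape is an L-shaped prism: outer 13 × 13 mm, arm thicknesses ≈ 6 mm (horizontal) and 4 mm (vertical), extruded 13 mm in z (dimensions read to the nearest mm from the axis ticks). For the g-code, the solid's height is divided into equal slices at the stated Δz and each level perimeter traced with G1 moves after a G0 lift.

; perimeter-only toolpath
G21 ; units = mm
G90 ; absolute positioning
G28 ; home
; layer 1
G0 Z4.3
G0 X0.0 Y0.0
G1 X13.0 Y0.0
G1 X13.0 Y6.0
G1 X4.0 Y6.0
G1 X4.0 Y13.0
G1 X0.0 Y13.0
G1 X0.0 Y0.0
; layer 2
G0 Z8.7
G0 X0.0 Y0.0
G1 X13.0 Y0.0
G1 X13.0 Y6.0
G1 X4.0 Y6.0
G1 X4.0 Y13.0
G1 X0.0 Y13.0
G1 X0.0 Y0.0
; layer 3
G0 Z13.0
G0 X0.0 Y0.0
G1 X13.0 Y0.0
G1 X13.0 Y6.0
G1 X4.0 Y6.0
G1 X4.0 Y13.0
G1 X0.0 Y13.0
G1 X0.0 Y0.0
M2 ; end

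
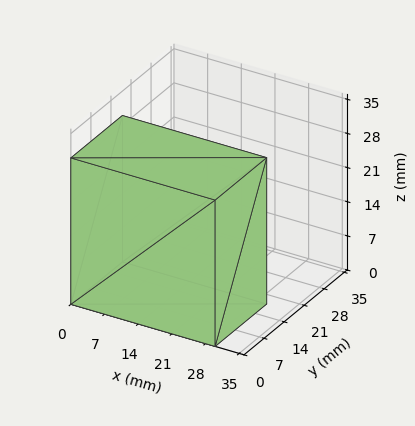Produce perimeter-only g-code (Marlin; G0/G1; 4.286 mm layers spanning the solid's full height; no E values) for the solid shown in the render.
Reading the render: the shape is a rectangular box, roughly 30 × 18 mm footprint and 30 mm tall (dimensions read to the nearest mm from the axis ticks). For the g-code, the solid's height is divided into equal slices at the stated Δz and each level perimeter traced with G1 moves after a G0 lift.

; perimeter-only toolpath
G21 ; units = mm
G90 ; absolute positioning
G28 ; home
; layer 1
G0 Z4.286
G0 X0.000 Y0.000
G1 X30.000 Y0.000
G1 X30.000 Y18.000
G1 X0.000 Y18.000
G1 X0.000 Y0.000
; layer 2
G0 Z8.571
G0 X0.000 Y0.000
G1 X30.000 Y0.000
G1 X30.000 Y18.000
G1 X0.000 Y18.000
G1 X0.000 Y0.000
; layer 3
G0 Z12.857
G0 X0.000 Y0.000
G1 X30.000 Y0.000
G1 X30.000 Y18.000
G1 X0.000 Y18.000
G1 X0.000 Y0.000
; layer 4
G0 Z17.143
G0 X0.000 Y0.000
G1 X30.000 Y0.000
G1 X30.000 Y18.000
G1 X0.000 Y18.000
G1 X0.000 Y0.000
; layer 5
G0 Z21.429
G0 X0.000 Y0.000
G1 X30.000 Y0.000
G1 X30.000 Y18.000
G1 X0.000 Y18.000
G1 X0.000 Y0.000
; layer 6
G0 Z25.714
G0 X0.000 Y0.000
G1 X30.000 Y0.000
G1 X30.000 Y18.000
G1 X0.000 Y18.000
G1 X0.000 Y0.000
; layer 7
G0 Z30.000
G0 X0.000 Y0.000
G1 X30.000 Y0.000
G1 X30.000 Y18.000
G1 X0.000 Y18.000
G1 X0.000 Y0.000
M2 ; end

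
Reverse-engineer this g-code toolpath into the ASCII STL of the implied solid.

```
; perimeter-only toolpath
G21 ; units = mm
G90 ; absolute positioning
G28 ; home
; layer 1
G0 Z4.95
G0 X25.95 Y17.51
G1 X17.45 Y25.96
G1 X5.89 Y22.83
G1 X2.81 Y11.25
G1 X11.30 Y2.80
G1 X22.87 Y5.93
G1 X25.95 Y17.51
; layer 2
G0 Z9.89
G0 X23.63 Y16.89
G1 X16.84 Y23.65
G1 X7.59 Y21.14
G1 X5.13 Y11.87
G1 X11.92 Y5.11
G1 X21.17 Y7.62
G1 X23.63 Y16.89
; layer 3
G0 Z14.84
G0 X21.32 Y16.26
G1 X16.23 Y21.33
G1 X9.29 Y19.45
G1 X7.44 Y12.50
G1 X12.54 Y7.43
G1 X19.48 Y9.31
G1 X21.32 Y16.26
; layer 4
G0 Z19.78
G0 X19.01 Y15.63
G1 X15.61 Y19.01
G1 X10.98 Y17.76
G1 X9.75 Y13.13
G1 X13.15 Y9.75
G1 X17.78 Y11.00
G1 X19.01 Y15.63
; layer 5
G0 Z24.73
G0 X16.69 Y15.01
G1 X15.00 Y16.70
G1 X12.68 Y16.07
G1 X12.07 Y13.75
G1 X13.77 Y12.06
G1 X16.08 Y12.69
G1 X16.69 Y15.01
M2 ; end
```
solid part
  facet normal 0.0000 0.0000 -1.0000
    outer loop
      vertex 4.19 24.52 0.00
      vertex 18.07 28.28 0.00
      vertex 28.26 18.14 0.00
    endloop
  endfacet
  facet normal 0.0000 0.0000 -1.0000
    outer loop
      vertex 0.50 10.62 0.00
      vertex 4.19 24.52 0.00
      vertex 28.26 18.14 0.00
    endloop
  endfacet
  facet normal 0.0000 0.0000 -1.0000
    outer loop
      vertex 10.69 0.48 0.00
      vertex 0.50 10.62 0.00
      vertex 28.26 18.14 0.00
    endloop
  endfacet
  facet normal 0.0000 0.0000 -1.0000
    outer loop
      vertex 24.57 4.24 0.00
      vertex 10.69 0.48 0.00
      vertex 28.26 18.14 0.00
    endloop
  endfacet
  facet normal 0.6504 0.6536 0.3871
    outer loop
      vertex 28.26 18.14 0.00
      vertex 18.07 28.28 0.00
      vertex 14.38 14.38 29.67
    endloop
  endfacet
  facet normal -0.2411 0.8900 0.3870
    outer loop
      vertex 18.07 28.28 0.00
      vertex 4.19 24.52 0.00
      vertex 14.38 14.38 29.67
    endloop
  endfacet
  facet normal -0.8912 0.2366 0.3869
    outer loop
      vertex 4.19 24.52 0.00
      vertex 0.50 10.62 0.00
      vertex 14.38 14.38 29.67
    endloop
  endfacet
  facet normal -0.6504 -0.6536 0.3871
    outer loop
      vertex 0.50 10.62 0.00
      vertex 10.69 0.48 0.00
      vertex 14.38 14.38 29.67
    endloop
  endfacet
  facet normal 0.2411 -0.8900 0.3870
    outer loop
      vertex 10.69 0.48 0.00
      vertex 24.57 4.24 0.00
      vertex 14.38 14.38 29.67
    endloop
  endfacet
  facet normal 0.8912 -0.2366 0.3869
    outer loop
      vertex 24.57 4.24 0.00
      vertex 28.26 18.14 0.00
      vertex 14.38 14.38 29.67
    endloop
  endfacet
endsolid part

The G0 Z moves step by Δz≈4.95 mm. The G1 loops shrink linearly with z, so the solid tapers from its base footprint up to z≈29.7. Closing with a flat bottom cap and the tapered top and triangulating gives 10 facets — a regular 6-sided pyramid, base circumscribed radius ≈ 14.4 mm, apex at z ≈ 29.7 mm.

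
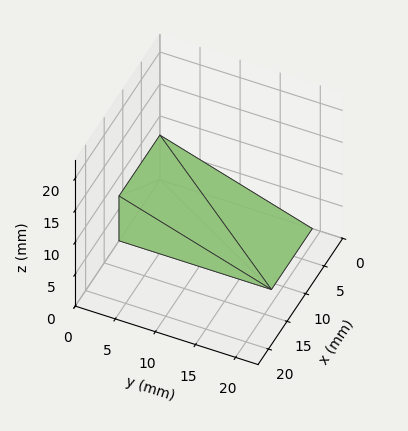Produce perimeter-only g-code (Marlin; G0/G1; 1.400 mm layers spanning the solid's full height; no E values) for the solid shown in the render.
Reading the render: the shape is a wedge (ramp): 11 × 19 mm base, rising to 7 mm along the y=0 edge and sloping linearly to z=0 at y=19 (dimensions read to the nearest mm from the axis ticks). For the g-code, the solid's height is divided into equal slices at the stated Δz and each level perimeter traced with G1 moves after a G0 lift.

; perimeter-only toolpath
G21 ; units = mm
G90 ; absolute positioning
G28 ; home
; layer 1
G0 Z1.400
G0 X0.000 Y0.000
G1 X11.000 Y0.000
G1 X11.000 Y15.200
G1 X0.000 Y15.200
G1 X0.000 Y0.000
; layer 2
G0 Z2.800
G0 X0.000 Y0.000
G1 X11.000 Y0.000
G1 X11.000 Y11.400
G1 X0.000 Y11.400
G1 X0.000 Y0.000
; layer 3
G0 Z4.200
G0 X0.000 Y0.000
G1 X11.000 Y0.000
G1 X11.000 Y7.600
G1 X0.000 Y7.600
G1 X0.000 Y0.000
; layer 4
G0 Z5.600
G0 X0.000 Y0.000
G1 X11.000 Y0.000
G1 X11.000 Y3.800
G1 X0.000 Y3.800
G1 X0.000 Y0.000
M2 ; end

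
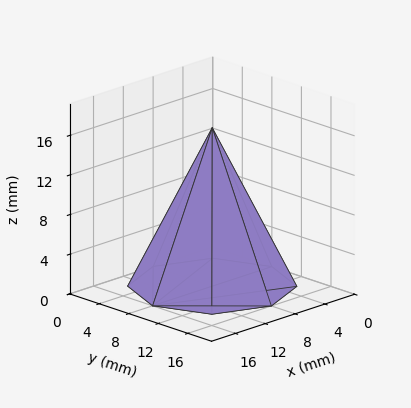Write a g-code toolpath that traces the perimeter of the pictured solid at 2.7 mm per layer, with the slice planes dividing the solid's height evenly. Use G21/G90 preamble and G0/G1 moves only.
Reading the render: the shape is a regular 8-sided pyramid, base circumscribed radius ≈ 8 mm, apex at z ≈ 16 mm (dimensions read to the nearest mm from the axis ticks). For the g-code, the solid's height is divided into equal slices at the stated Δz and each level perimeter traced with G1 moves after a G0 lift.

; perimeter-only toolpath
G21 ; units = mm
G90 ; absolute positioning
G28 ; home
; layer 1
G0 Z2.7
G0 X14.7 Y8.0
G1 X12.8 Y12.8
G1 X8.0 Y14.7
G1 X3.2 Y12.8
G1 X1.3 Y8.0
G1 X3.2 Y3.2
G1 X8.0 Y1.3
G1 X12.8 Y3.2
G1 X14.7 Y8.0
; layer 2
G0 Z5.3
G0 X13.3 Y8.0
G1 X11.8 Y11.8
G1 X8.0 Y13.3
G1 X4.2 Y11.8
G1 X2.7 Y8.0
G1 X4.2 Y4.2
G1 X8.0 Y2.7
G1 X11.8 Y4.2
G1 X13.3 Y8.0
; layer 3
G0 Z8.0
G0 X12.0 Y8.0
G1 X10.8 Y10.8
G1 X8.0 Y12.0
G1 X5.2 Y10.8
G1 X4.0 Y8.0
G1 X5.2 Y5.2
G1 X8.0 Y4.0
G1 X10.8 Y5.2
G1 X12.0 Y8.0
; layer 4
G0 Z10.7
G0 X10.7 Y8.0
G1 X9.9 Y9.9
G1 X8.0 Y10.7
G1 X6.1 Y9.9
G1 X5.3 Y8.0
G1 X6.1 Y6.1
G1 X8.0 Y5.3
G1 X9.9 Y6.1
G1 X10.7 Y8.0
; layer 5
G0 Z13.3
G0 X9.3 Y8.0
G1 X8.9 Y8.9
G1 X8.0 Y9.3
G1 X7.0 Y8.9
G1 X6.7 Y8.0
G1 X7.0 Y7.0
G1 X8.0 Y6.7
G1 X8.9 Y7.0
G1 X9.3 Y8.0
M2 ; end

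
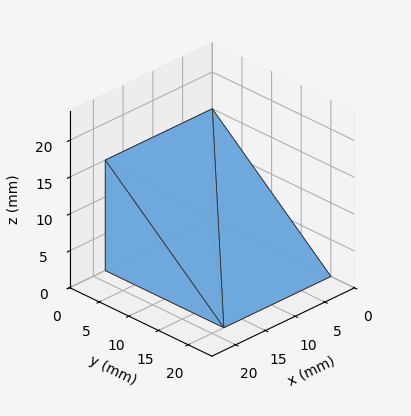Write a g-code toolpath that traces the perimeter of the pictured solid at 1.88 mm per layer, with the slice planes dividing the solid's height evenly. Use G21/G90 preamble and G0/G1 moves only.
Reading the render: the shape is a wedge (ramp): 18 × 20 mm base, rising to 15 mm along the y=0 edge and sloping linearly to z=0 at y=20 (dimensions read to the nearest mm from the axis ticks). For the g-code, the solid's height is divided into equal slices at the stated Δz and each level perimeter traced with G1 moves after a G0 lift.

; perimeter-only toolpath
G21 ; units = mm
G90 ; absolute positioning
G28 ; home
; layer 1
G0 Z1.88
G0 X0.00 Y0.00
G1 X18.00 Y0.00
G1 X18.00 Y17.50
G1 X0.00 Y17.50
G1 X0.00 Y0.00
; layer 2
G0 Z3.75
G0 X0.00 Y0.00
G1 X18.00 Y0.00
G1 X18.00 Y15.00
G1 X0.00 Y15.00
G1 X0.00 Y0.00
; layer 3
G0 Z5.62
G0 X0.00 Y0.00
G1 X18.00 Y0.00
G1 X18.00 Y12.50
G1 X0.00 Y12.50
G1 X0.00 Y0.00
; layer 4
G0 Z7.50
G0 X0.00 Y0.00
G1 X18.00 Y0.00
G1 X18.00 Y10.00
G1 X0.00 Y10.00
G1 X0.00 Y0.00
; layer 5
G0 Z9.38
G0 X0.00 Y0.00
G1 X18.00 Y0.00
G1 X18.00 Y7.50
G1 X0.00 Y7.50
G1 X0.00 Y0.00
; layer 6
G0 Z11.25
G0 X0.00 Y0.00
G1 X18.00 Y0.00
G1 X18.00 Y5.00
G1 X0.00 Y5.00
G1 X0.00 Y0.00
; layer 7
G0 Z13.12
G0 X0.00 Y0.00
G1 X18.00 Y0.00
G1 X18.00 Y2.50
G1 X0.00 Y2.50
G1 X0.00 Y0.00
M2 ; end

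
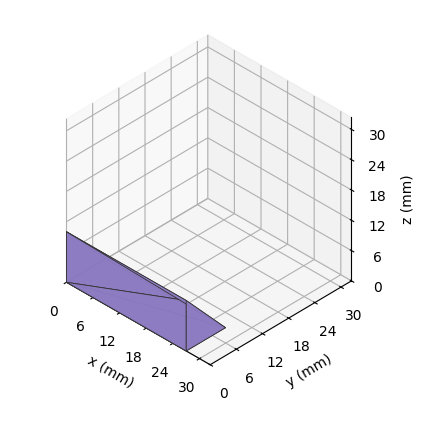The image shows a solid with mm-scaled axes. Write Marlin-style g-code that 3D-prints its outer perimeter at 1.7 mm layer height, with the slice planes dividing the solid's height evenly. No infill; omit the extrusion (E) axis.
Reading the render: the shape is a wedge (ramp): 27 × 9 mm base, rising to 10 mm along the y=0 edge and sloping linearly to z=0 at y=9 (dimensions read to the nearest mm from the axis ticks). For the g-code, the solid's height is divided into equal slices at the stated Δz and each level perimeter traced with G1 moves after a G0 lift.

; perimeter-only toolpath
G21 ; units = mm
G90 ; absolute positioning
G28 ; home
; layer 1
G0 Z1.7
G0 X0.0 Y0.0
G1 X27.0 Y0.0
G1 X27.0 Y7.5
G1 X0.0 Y7.5
G1 X0.0 Y0.0
; layer 2
G0 Z3.3
G0 X0.0 Y0.0
G1 X27.0 Y0.0
G1 X27.0 Y6.0
G1 X0.0 Y6.0
G1 X0.0 Y0.0
; layer 3
G0 Z5.0
G0 X0.0 Y0.0
G1 X27.0 Y0.0
G1 X27.0 Y4.5
G1 X0.0 Y4.5
G1 X0.0 Y0.0
; layer 4
G0 Z6.7
G0 X0.0 Y0.0
G1 X27.0 Y0.0
G1 X27.0 Y3.0
G1 X0.0 Y3.0
G1 X0.0 Y0.0
; layer 5
G0 Z8.3
G0 X0.0 Y0.0
G1 X27.0 Y0.0
G1 X27.0 Y1.5
G1 X0.0 Y1.5
G1 X0.0 Y0.0
M2 ; end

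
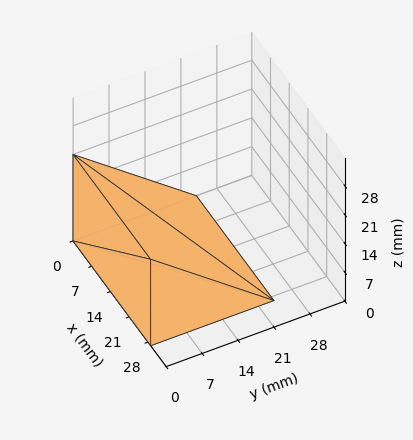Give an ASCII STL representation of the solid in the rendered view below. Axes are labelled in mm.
Reading the render: the shape is a wedge (ramp): 29 × 24 mm base, rising to 21 mm along the y=0 edge and sloping linearly to z=0 at y=24 (dimensions read to the nearest mm from the axis ticks). For the STL, each face is triangulated and given an outward normal.

solid part
  facet normal 0.0000 0.0000 -1.0000
    outer loop
      vertex 29.000 24.000 0.000
      vertex 29.000 0.000 0.000
      vertex 0.000 0.000 0.000
    endloop
  endfacet
  facet normal 0.0000 0.0000 -1.0000
    outer loop
      vertex 0.000 24.000 0.000
      vertex 29.000 24.000 0.000
      vertex 0.000 0.000 0.000
    endloop
  endfacet
  facet normal 0.0000 -1.0000 0.0000
    outer loop
      vertex 0.000 0.000 0.000
      vertex 29.000 0.000 0.000
      vertex 29.000 0.000 21.000
    endloop
  endfacet
  facet normal 0.0000 -1.0000 0.0000
    outer loop
      vertex 0.000 0.000 0.000
      vertex 29.000 0.000 21.000
      vertex 0.000 0.000 21.000
    endloop
  endfacet
  facet normal 0.0000 0.6585 0.7526
    outer loop
      vertex 0.000 0.000 21.000
      vertex 29.000 0.000 21.000
      vertex 29.000 24.000 0.000
    endloop
  endfacet
  facet normal 0.0000 0.6585 0.7526
    outer loop
      vertex 0.000 0.000 21.000
      vertex 29.000 24.000 0.000
      vertex 0.000 24.000 0.000
    endloop
  endfacet
  facet normal -1.0000 0.0000 0.0000
    outer loop
      vertex 0.000 0.000 21.000
      vertex 0.000 24.000 0.000
      vertex 0.000 0.000 0.000
    endloop
  endfacet
  facet normal 1.0000 0.0000 0.0000
    outer loop
      vertex 29.000 0.000 0.000
      vertex 29.000 24.000 0.000
      vertex 29.000 0.000 21.000
    endloop
  endfacet
endsolid part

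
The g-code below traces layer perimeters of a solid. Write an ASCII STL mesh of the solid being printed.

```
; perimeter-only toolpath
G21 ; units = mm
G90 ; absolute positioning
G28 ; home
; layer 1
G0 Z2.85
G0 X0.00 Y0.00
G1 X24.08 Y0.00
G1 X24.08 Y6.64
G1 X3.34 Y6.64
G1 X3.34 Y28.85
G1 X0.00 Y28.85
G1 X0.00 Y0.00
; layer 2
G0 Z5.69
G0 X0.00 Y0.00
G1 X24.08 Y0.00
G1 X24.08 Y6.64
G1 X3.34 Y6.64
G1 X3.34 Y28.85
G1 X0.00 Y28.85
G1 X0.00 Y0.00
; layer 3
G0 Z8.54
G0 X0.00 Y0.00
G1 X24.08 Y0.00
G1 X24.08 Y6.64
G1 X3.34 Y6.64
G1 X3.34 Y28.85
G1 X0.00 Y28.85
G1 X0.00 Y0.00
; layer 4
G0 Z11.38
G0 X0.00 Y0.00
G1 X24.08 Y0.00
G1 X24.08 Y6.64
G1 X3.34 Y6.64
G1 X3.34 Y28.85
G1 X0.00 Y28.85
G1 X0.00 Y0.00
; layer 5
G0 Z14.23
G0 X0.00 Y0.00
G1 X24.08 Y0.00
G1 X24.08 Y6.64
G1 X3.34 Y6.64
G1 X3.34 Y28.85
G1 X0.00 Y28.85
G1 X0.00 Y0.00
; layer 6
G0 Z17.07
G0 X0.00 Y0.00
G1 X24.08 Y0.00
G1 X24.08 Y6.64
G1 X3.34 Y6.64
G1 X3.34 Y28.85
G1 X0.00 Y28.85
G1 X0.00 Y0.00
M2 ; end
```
solid part
  facet normal 0.0000 0.0000 -1.0000
    outer loop
      vertex 24.08 6.64 0.00
      vertex 24.08 0.00 0.00
      vertex 0.00 0.00 0.00
    endloop
  endfacet
  facet normal 0.0000 0.0000 -1.0000
    outer loop
      vertex 3.34 6.64 0.00
      vertex 24.08 6.64 0.00
      vertex 0.00 0.00 0.00
    endloop
  endfacet
  facet normal 0.0000 0.0000 -1.0000
    outer loop
      vertex 3.34 28.85 0.00
      vertex 3.34 6.64 0.00
      vertex 0.00 0.00 0.00
    endloop
  endfacet
  facet normal 0.0000 0.0000 -1.0000
    outer loop
      vertex 0.00 28.85 0.00
      vertex 3.34 28.85 0.00
      vertex 0.00 0.00 0.00
    endloop
  endfacet
  facet normal 0.0000 0.0000 1.0000
    outer loop
      vertex 0.00 0.00 17.07
      vertex 24.08 0.00 17.07
      vertex 24.08 6.64 17.07
    endloop
  endfacet
  facet normal 0.0000 0.0000 1.0000
    outer loop
      vertex 0.00 0.00 17.07
      vertex 24.08 6.64 17.07
      vertex 3.34 6.64 17.07
    endloop
  endfacet
  facet normal 0.0000 0.0000 1.0000
    outer loop
      vertex 0.00 0.00 17.07
      vertex 3.34 6.64 17.07
      vertex 3.34 28.85 17.07
    endloop
  endfacet
  facet normal 0.0000 0.0000 1.0000
    outer loop
      vertex 0.00 0.00 17.07
      vertex 3.34 28.85 17.07
      vertex 0.00 28.85 17.07
    endloop
  endfacet
  facet normal 0.0000 -1.0000 0.0000
    outer loop
      vertex 0.00 0.00 0.00
      vertex 24.08 0.00 0.00
      vertex 24.08 0.00 17.07
    endloop
  endfacet
  facet normal 0.0000 -1.0000 0.0000
    outer loop
      vertex 0.00 0.00 0.00
      vertex 24.08 0.00 17.07
      vertex 0.00 0.00 17.07
    endloop
  endfacet
  facet normal 1.0000 0.0000 0.0000
    outer loop
      vertex 24.08 0.00 0.00
      vertex 24.08 6.64 0.00
      vertex 24.08 6.64 17.07
    endloop
  endfacet
  facet normal 1.0000 0.0000 0.0000
    outer loop
      vertex 24.08 0.00 0.00
      vertex 24.08 6.64 17.07
      vertex 24.08 0.00 17.07
    endloop
  endfacet
  facet normal 0.0000 1.0000 0.0000
    outer loop
      vertex 24.08 6.64 0.00
      vertex 3.34 6.64 0.00
      vertex 3.34 6.64 17.07
    endloop
  endfacet
  facet normal 0.0000 1.0000 0.0000
    outer loop
      vertex 24.08 6.64 0.00
      vertex 3.34 6.64 17.07
      vertex 24.08 6.64 17.07
    endloop
  endfacet
  facet normal 1.0000 0.0000 0.0000
    outer loop
      vertex 3.34 6.64 0.00
      vertex 3.34 28.85 0.00
      vertex 3.34 28.85 17.07
    endloop
  endfacet
  facet normal 1.0000 0.0000 0.0000
    outer loop
      vertex 3.34 6.64 0.00
      vertex 3.34 28.85 17.07
      vertex 3.34 6.64 17.07
    endloop
  endfacet
  facet normal 0.0000 1.0000 0.0000
    outer loop
      vertex 3.34 28.85 0.00
      vertex 0.00 28.85 0.00
      vertex 0.00 28.85 17.07
    endloop
  endfacet
  facet normal 0.0000 1.0000 0.0000
    outer loop
      vertex 3.34 28.85 0.00
      vertex 0.00 28.85 17.07
      vertex 3.34 28.85 17.07
    endloop
  endfacet
  facet normal -1.0000 0.0000 0.0000
    outer loop
      vertex 0.00 28.85 0.00
      vertex 0.00 0.00 0.00
      vertex 0.00 0.00 17.07
    endloop
  endfacet
  facet normal -1.0000 0.0000 0.0000
    outer loop
      vertex 0.00 28.85 0.00
      vertex 0.00 0.00 17.07
      vertex 0.00 28.85 17.07
    endloop
  endfacet
endsolid part

The G0 Z moves step by Δz≈2.85 mm. Every layer's G1 loop is the same polygon, so the solid is a straight extrusion of it from z=0 to z≈17.1. Closing with flat bottom and top caps and triangulating gives 20 facets — an L-shaped prism: outer 24.1 × 28.9 mm, arm thicknesses ≈ 6.64 mm (horizontal) and 3.34 mm (vertical), extruded 17.1 mm in z.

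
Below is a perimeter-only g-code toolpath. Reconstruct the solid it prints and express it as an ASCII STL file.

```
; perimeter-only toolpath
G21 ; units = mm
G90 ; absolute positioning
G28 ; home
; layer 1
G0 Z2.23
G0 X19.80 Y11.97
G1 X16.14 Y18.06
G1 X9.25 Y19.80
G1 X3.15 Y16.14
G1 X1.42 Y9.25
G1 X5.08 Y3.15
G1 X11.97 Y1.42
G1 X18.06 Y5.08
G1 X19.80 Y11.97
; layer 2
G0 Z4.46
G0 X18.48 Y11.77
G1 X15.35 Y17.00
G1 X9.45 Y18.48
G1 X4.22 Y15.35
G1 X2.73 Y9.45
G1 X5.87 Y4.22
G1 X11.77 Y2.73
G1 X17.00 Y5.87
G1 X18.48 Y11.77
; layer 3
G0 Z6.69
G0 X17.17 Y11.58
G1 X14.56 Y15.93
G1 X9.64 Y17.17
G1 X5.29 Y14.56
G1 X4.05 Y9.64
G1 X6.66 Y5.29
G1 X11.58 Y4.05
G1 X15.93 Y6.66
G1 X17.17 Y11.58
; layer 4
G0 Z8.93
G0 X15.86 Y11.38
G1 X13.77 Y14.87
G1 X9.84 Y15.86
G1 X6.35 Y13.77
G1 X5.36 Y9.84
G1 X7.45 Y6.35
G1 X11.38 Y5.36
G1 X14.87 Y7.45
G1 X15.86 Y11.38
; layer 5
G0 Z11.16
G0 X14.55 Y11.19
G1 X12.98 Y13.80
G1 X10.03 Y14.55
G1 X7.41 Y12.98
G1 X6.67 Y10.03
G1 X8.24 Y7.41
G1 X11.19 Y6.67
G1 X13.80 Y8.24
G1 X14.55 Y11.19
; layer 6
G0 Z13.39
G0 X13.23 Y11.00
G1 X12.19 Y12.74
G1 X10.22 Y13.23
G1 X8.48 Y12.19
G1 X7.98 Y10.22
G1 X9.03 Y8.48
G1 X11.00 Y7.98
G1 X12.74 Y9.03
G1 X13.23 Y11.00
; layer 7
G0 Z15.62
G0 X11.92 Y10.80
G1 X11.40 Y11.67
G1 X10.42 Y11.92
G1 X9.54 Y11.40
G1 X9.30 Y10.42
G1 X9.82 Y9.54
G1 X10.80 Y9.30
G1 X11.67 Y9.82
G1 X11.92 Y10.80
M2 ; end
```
solid part
  facet normal 0.0000 0.0000 -1.0000
    outer loop
      vertex 9.06 21.11 0.00
      vertex 16.93 19.13 0.00
      vertex 21.11 12.16 0.00
    endloop
  endfacet
  facet normal 0.0000 0.0000 -1.0000
    outer loop
      vertex 2.09 16.93 0.00
      vertex 9.06 21.11 0.00
      vertex 21.11 12.16 0.00
    endloop
  endfacet
  facet normal 0.0000 0.0000 -1.0000
    outer loop
      vertex 0.11 9.06 0.00
      vertex 2.09 16.93 0.00
      vertex 21.11 12.16 0.00
    endloop
  endfacet
  facet normal 0.0000 0.0000 -1.0000
    outer loop
      vertex 4.29 2.09 0.00
      vertex 0.11 9.06 0.00
      vertex 21.11 12.16 0.00
    endloop
  endfacet
  facet normal 0.0000 0.0000 -1.0000
    outer loop
      vertex 12.16 0.11 0.00
      vertex 4.29 2.09 0.00
      vertex 21.11 12.16 0.00
    endloop
  endfacet
  facet normal 0.0000 0.0000 -1.0000
    outer loop
      vertex 19.13 4.29 0.00
      vertex 12.16 0.11 0.00
      vertex 21.11 12.16 0.00
    endloop
  endfacet
  facet normal 0.7517 0.4508 0.4813
    outer loop
      vertex 21.11 12.16 0.00
      vertex 16.93 19.13 0.00
      vertex 10.61 10.61 17.85
    endloop
  endfacet
  facet normal 0.2138 0.8500 0.4814
    outer loop
      vertex 16.93 19.13 0.00
      vertex 9.06 21.11 0.00
      vertex 10.61 10.61 17.85
    endloop
  endfacet
  facet normal -0.4508 0.7517 0.4813
    outer loop
      vertex 9.06 21.11 0.00
      vertex 2.09 16.93 0.00
      vertex 10.61 10.61 17.85
    endloop
  endfacet
  facet normal -0.8500 0.2138 0.4814
    outer loop
      vertex 2.09 16.93 0.00
      vertex 0.11 9.06 0.00
      vertex 10.61 10.61 17.85
    endloop
  endfacet
  facet normal -0.7517 -0.4508 0.4813
    outer loop
      vertex 0.11 9.06 0.00
      vertex 4.29 2.09 0.00
      vertex 10.61 10.61 17.85
    endloop
  endfacet
  facet normal -0.2138 -0.8500 0.4814
    outer loop
      vertex 4.29 2.09 0.00
      vertex 12.16 0.11 0.00
      vertex 10.61 10.61 17.85
    endloop
  endfacet
  facet normal 0.4508 -0.7517 0.4813
    outer loop
      vertex 12.16 0.11 0.00
      vertex 19.13 4.29 0.00
      vertex 10.61 10.61 17.85
    endloop
  endfacet
  facet normal 0.8500 -0.2138 0.4814
    outer loop
      vertex 19.13 4.29 0.00
      vertex 21.11 12.16 0.00
      vertex 10.61 10.61 17.85
    endloop
  endfacet
endsolid part

The G0 Z moves step by Δz≈2.23 mm. The G1 loops shrink linearly with z, so the solid tapers from its base footprint up to z≈17.9. Closing with a flat bottom cap and the tapered top and triangulating gives 14 facets — a regular 8-sided pyramid, base circumscribed radius ≈ 10.6 mm, apex at z ≈ 17.9 mm.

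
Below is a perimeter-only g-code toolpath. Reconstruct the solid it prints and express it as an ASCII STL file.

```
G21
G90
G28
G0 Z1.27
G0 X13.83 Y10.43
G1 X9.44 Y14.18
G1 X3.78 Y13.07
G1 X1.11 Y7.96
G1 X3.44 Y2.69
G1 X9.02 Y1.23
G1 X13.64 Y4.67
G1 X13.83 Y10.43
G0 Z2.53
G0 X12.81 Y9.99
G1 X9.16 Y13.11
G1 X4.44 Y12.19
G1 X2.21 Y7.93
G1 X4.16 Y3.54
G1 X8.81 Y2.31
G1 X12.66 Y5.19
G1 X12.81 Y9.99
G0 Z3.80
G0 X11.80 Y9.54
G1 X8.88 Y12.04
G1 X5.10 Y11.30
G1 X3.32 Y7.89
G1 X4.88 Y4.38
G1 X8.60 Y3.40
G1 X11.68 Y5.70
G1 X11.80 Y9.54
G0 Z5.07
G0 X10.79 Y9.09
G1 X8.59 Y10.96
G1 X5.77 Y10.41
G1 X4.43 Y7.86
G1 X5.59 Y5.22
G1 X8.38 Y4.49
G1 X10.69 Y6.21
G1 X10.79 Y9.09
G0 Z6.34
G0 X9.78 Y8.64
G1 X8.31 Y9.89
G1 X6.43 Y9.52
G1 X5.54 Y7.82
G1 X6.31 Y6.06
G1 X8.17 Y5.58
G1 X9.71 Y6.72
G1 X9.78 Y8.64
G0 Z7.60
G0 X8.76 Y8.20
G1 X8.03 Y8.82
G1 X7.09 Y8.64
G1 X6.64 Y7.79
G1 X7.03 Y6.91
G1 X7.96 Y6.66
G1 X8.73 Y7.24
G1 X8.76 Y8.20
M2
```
solid part
  facet normal 0.0000 0.0000 -1.0000
    outer loop
      vertex 3.12 13.96 0.00
      vertex 9.72 15.25 0.00
      vertex 14.84 10.88 0.00
    endloop
  endfacet
  facet normal 0.0000 0.0000 -1.0000
    outer loop
      vertex 0.00 8.00 0.00
      vertex 3.12 13.96 0.00
      vertex 14.84 10.88 0.00
    endloop
  endfacet
  facet normal 0.0000 0.0000 -1.0000
    outer loop
      vertex 2.72 1.85 0.00
      vertex 0.00 8.00 0.00
      vertex 14.84 10.88 0.00
    endloop
  endfacet
  facet normal 0.0000 0.0000 -1.0000
    outer loop
      vertex 9.23 0.14 0.00
      vertex 2.72 1.85 0.00
      vertex 14.84 10.88 0.00
    endloop
  endfacet
  facet normal 0.0000 0.0000 -1.0000
    outer loop
      vertex 14.62 4.16 0.00
      vertex 9.23 0.14 0.00
      vertex 14.84 10.88 0.00
    endloop
  endfacet
  facet normal 0.5101 0.5976 0.6186
    outer loop
      vertex 14.84 10.88 0.00
      vertex 9.72 15.25 0.00
      vertex 7.75 7.75 8.87
    endloop
  endfacet
  facet normal -0.1507 0.7711 0.6186
    outer loop
      vertex 9.72 15.25 0.00
      vertex 3.12 13.96 0.00
      vertex 7.75 7.75 8.87
    endloop
  endfacet
  facet normal -0.6962 0.3644 0.6185
    outer loop
      vertex 3.12 13.96 0.00
      vertex 0.00 8.00 0.00
      vertex 7.75 7.75 8.87
    endloop
  endfacet
  facet normal -0.7184 -0.3177 0.6188
    outer loop
      vertex 0.00 8.00 0.00
      vertex 2.72 1.85 0.00
      vertex 7.75 7.75 8.87
    endloop
  endfacet
  facet normal -0.1996 -0.7599 0.6186
    outer loop
      vertex 2.72 1.85 0.00
      vertex 9.23 0.14 0.00
      vertex 7.75 7.75 8.87
    endloop
  endfacet
  facet normal 0.4697 -0.6298 0.6187
    outer loop
      vertex 9.23 0.14 0.00
      vertex 14.62 4.16 0.00
      vertex 7.75 7.75 8.87
    endloop
  endfacet
  facet normal 0.7853 -0.0257 0.6186
    outer loop
      vertex 14.62 4.16 0.00
      vertex 14.84 10.88 0.00
      vertex 7.75 7.75 8.87
    endloop
  endfacet
endsolid part

The G0 Z moves step by Δz≈1.27 mm. The G1 loops shrink linearly with z, so the solid tapers from its base footprint up to z≈8.87. Closing with a flat bottom cap and the tapered top and triangulating gives 12 facets — a regular 7-sided pyramid, base circumscribed radius ≈ 7.75 mm, apex at z ≈ 8.87 mm.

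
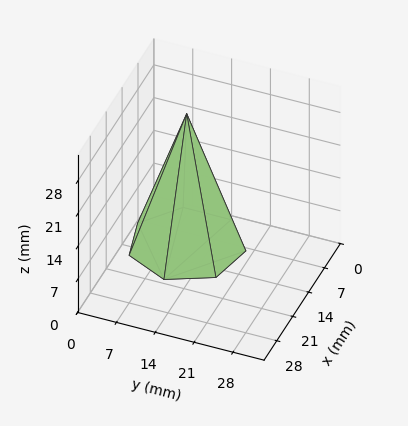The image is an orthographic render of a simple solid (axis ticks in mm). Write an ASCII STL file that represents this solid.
Reading the render: the shape is a regular 7-sided pyramid, base circumscribed radius ≈ 10 mm, apex at z ≈ 28 mm (dimensions read to the nearest mm from the axis ticks). For the STL, each face is triangulated and given an outward normal.

solid part
  facet normal 0.0000 0.0000 -1.0000
    outer loop
      vertex 7.775 19.749 0.000
      vertex 16.235 17.818 0.000
      vertex 20.000 10.000 0.000
    endloop
  endfacet
  facet normal 0.0000 0.0000 -1.0000
    outer loop
      vertex 0.990 14.339 0.000
      vertex 7.775 19.749 0.000
      vertex 20.000 10.000 0.000
    endloop
  endfacet
  facet normal 0.0000 0.0000 -1.0000
    outer loop
      vertex 0.990 5.661 0.000
      vertex 0.990 14.339 0.000
      vertex 20.000 10.000 0.000
    endloop
  endfacet
  facet normal 0.0000 0.0000 -1.0000
    outer loop
      vertex 7.775 0.251 0.000
      vertex 0.990 5.661 0.000
      vertex 20.000 10.000 0.000
    endloop
  endfacet
  facet normal 0.0000 0.0000 -1.0000
    outer loop
      vertex 16.235 2.182 0.000
      vertex 7.775 0.251 0.000
      vertex 20.000 10.000 0.000
    endloop
  endfacet
  facet normal 0.8577 0.4130 0.3063
    outer loop
      vertex 20.000 10.000 0.000
      vertex 16.235 17.818 0.000
      vertex 10.000 10.000 28.000
    endloop
  endfacet
  facet normal 0.2118 0.9281 0.3063
    outer loop
      vertex 16.235 17.818 0.000
      vertex 7.775 19.749 0.000
      vertex 10.000 10.000 28.000
    endloop
  endfacet
  facet normal -0.5935 0.7443 0.3063
    outer loop
      vertex 7.775 19.749 0.000
      vertex 0.990 14.339 0.000
      vertex 10.000 10.000 28.000
    endloop
  endfacet
  facet normal -0.9519 0.0000 0.3063
    outer loop
      vertex 0.990 14.339 0.000
      vertex 0.990 5.661 0.000
      vertex 10.000 10.000 28.000
    endloop
  endfacet
  facet normal -0.5935 -0.7443 0.3063
    outer loop
      vertex 0.990 5.661 0.000
      vertex 7.775 0.251 0.000
      vertex 10.000 10.000 28.000
    endloop
  endfacet
  facet normal 0.2118 -0.9281 0.3063
    outer loop
      vertex 7.775 0.251 0.000
      vertex 16.235 2.182 0.000
      vertex 10.000 10.000 28.000
    endloop
  endfacet
  facet normal 0.8577 -0.4130 0.3063
    outer loop
      vertex 16.235 2.182 0.000
      vertex 20.000 10.000 0.000
      vertex 10.000 10.000 28.000
    endloop
  endfacet
endsolid part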